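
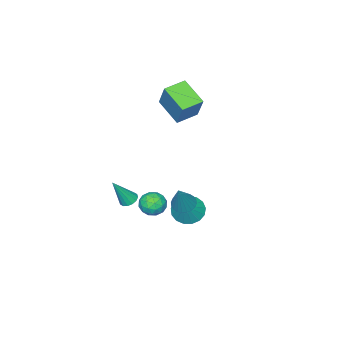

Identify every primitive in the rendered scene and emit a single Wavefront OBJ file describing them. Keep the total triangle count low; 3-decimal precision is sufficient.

v 2.387 -2.156 -1.734
v 2.859 -2.394 -2.039
v 3.313 -2.564 0.014
v 2.93 -2.088 -2.005
v 2.855 -1.8 -1.899
v 2.655 -1.608 -1.748
v 2.384 -1.562 -1.593
v 2.113 -1.675 -1.477
v 1.916 -1.917 -1.429
v 1.845 -2.223 -1.463
v 1.92 -2.511 -1.57
v 2.119 -2.703 -1.72
v 2.391 -2.749 -1.875
v 2.662 -2.636 -1.992
v 0.171 -1.4 -2.776
v 0.621 -0.828 -2.239
v 1.379 -2.212 -2.921
v 1.829 -1.64 -2.384
v 1.178 -2.166 -2.041
v 0.431 -1.664 -1.951
v 1.569 -1.376 -3.209
v 0.822 -0.874 -3.119
v 1.484 -0.813 -2.506
v 1.243 -1.301 -1.785
v 0.757 -1.739 -3.375
v 0.516 -2.227 -2.654
v 0.29 -1.043 -2.494
v 1.71 -1.997 -2.666
v 1.328 -2.307 -2.464
v 1.592 -1.97 -2.148
v 0.179 -1.534 -2.325
v 0.443 -1.198 -2.01
v 0.771 -1.984 -1.893
v 1.557 -1.842 -3.15
v 1.821 -1.506 -2.835
v 0.408 -1.07 -3.012
v 0.672 -0.733 -2.696
v 1.229 -1.056 -3.267
v 1.062 -0.698 -2.336
v 1.772 -1.175 -2.422
v 1.619 -1.02 -2.906
v 1.18 -0.725 -2.854
v 0.92 -0.985 -1.912
v 1.63 -1.462 -1.997
v 1.247 -1.771 -1.796
v 0.809 -1.476 -1.743
v 1.427 -0.976 -2.069
v 0.37 -1.578 -3.163
v 1.08 -2.055 -3.248
v 1.191 -1.564 -3.417
v 0.753 -1.269 -3.364
v 0.228 -1.865 -2.738
v 0.938 -2.342 -2.824
v 0.82 -2.315 -2.306
v 0.381 -2.02 -2.254
v 0.573 -2.064 -3.091
v 1.973 1.711 -0.472
v 2.611 1.781 -0.841
v 2.967 2.169 1.332
v 2.509 2.051 -0.853
v 2.325 2.269 -0.807
v 2.088 2.402 -0.711
v 1.833 2.43 -0.577
v 1.6 2.348 -0.428
v 1.423 2.169 -0.286
v 1.331 1.921 -0.172
v 1.336 1.64 -0.103
v 1.438 1.371 -0.091
v 1.622 1.153 -0.137
v 1.859 1.02 -0.234
v 2.114 0.992 -0.367
v 2.347 1.074 -0.516
v 2.523 1.252 -0.658
v 2.616 1.501 -0.773
v -1.578 -0.989 -4.28
v -0.804 -1.629 -4.621
v -0.562 -0.411 -3.06
v -0.732 -1.201 -4.884
v -0.854 -0.724 -5.008
v -1.141 -0.308 -4.966
v -1.529 -0.048 -4.767
v -1.927 -0.004 -4.456
v -2.246 -0.185 -4.105
v -2.412 -0.551 -3.795
v -2.386 -1.016 -3.595
v -2.175 -1.476 -3.553
v -1.828 -1.824 -3.677
v -1.423 -1.981 -3.94
v -1.053 -1.91 -4.28
v -2.995 -3.11 1.842
v -3.323 -4.829 2.832
v -4.411 -2.706 2.076
v -4.738 -4.425 3.065
v -2.442 -2.195 3.615
v -2.769 -3.914 4.604
v -3.857 -1.791 3.848
v -4.185 -3.51 4.838
f 2 1 4
f 2 4 3
f 4 1 5
f 4 5 3
f 5 1 6
f 5 6 3
f 6 1 7
f 6 7 3
f 7 1 8
f 7 8 3
f 8 1 9
f 8 9 3
f 9 1 10
f 9 10 3
f 10 1 11
f 10 11 3
f 11 1 12
f 11 12 3
f 12 1 13
f 12 13 3
f 13 1 14
f 13 14 3
f 14 1 2
f 14 2 3
f 15 52 31
f 52 26 55
f 31 55 20
f 52 55 31
f 15 31 27
f 31 20 32
f 27 32 16
f 31 32 27
f 15 27 36
f 27 16 37
f 36 37 22
f 27 37 36
f 15 36 48
f 36 22 51
f 48 51 25
f 36 51 48
f 15 48 52
f 48 25 56
f 52 56 26
f 48 56 52
f 16 32 43
f 32 20 46
f 43 46 24
f 32 46 43
f 20 55 33
f 55 26 54
f 33 54 19
f 55 54 33
f 26 56 53
f 56 25 49
f 53 49 17
f 56 49 53
f 25 51 50
f 51 22 38
f 50 38 21
f 51 38 50
f 22 37 42
f 37 16 39
f 42 39 23
f 37 39 42
f 18 44 30
f 44 24 45
f 30 45 19
f 44 45 30
f 18 30 28
f 30 19 29
f 28 29 17
f 30 29 28
f 18 28 35
f 28 17 34
f 35 34 21
f 28 34 35
f 18 35 40
f 35 21 41
f 40 41 23
f 35 41 40
f 18 40 44
f 40 23 47
f 44 47 24
f 40 47 44
f 19 45 33
f 45 24 46
f 33 46 20
f 45 46 33
f 17 29 53
f 29 19 54
f 53 54 26
f 29 54 53
f 21 34 50
f 34 17 49
f 50 49 25
f 34 49 50
f 23 41 42
f 41 21 38
f 42 38 22
f 41 38 42
f 24 47 43
f 47 23 39
f 43 39 16
f 47 39 43
f 58 57 60
f 58 60 59
f 60 57 61
f 60 61 59
f 61 57 62
f 61 62 59
f 62 57 63
f 62 63 59
f 63 57 64
f 63 64 59
f 64 57 65
f 64 65 59
f 65 57 66
f 65 66 59
f 66 57 67
f 66 67 59
f 67 57 68
f 67 68 59
f 68 57 69
f 68 69 59
f 69 57 70
f 69 70 59
f 70 57 71
f 70 71 59
f 71 57 72
f 71 72 59
f 72 57 73
f 72 73 59
f 73 57 74
f 73 74 59
f 74 57 58
f 74 58 59
f 76 75 78
f 76 78 77
f 78 75 79
f 78 79 77
f 79 75 80
f 79 80 77
f 80 75 81
f 80 81 77
f 81 75 82
f 81 82 77
f 82 75 83
f 82 83 77
f 83 75 84
f 83 84 77
f 84 75 85
f 84 85 77
f 85 75 86
f 85 86 77
f 86 75 87
f 86 87 77
f 87 75 88
f 87 88 77
f 88 75 89
f 88 89 77
f 89 75 76
f 89 76 77
f 91 93 90
f 94 91 90
f 90 93 92
f 92 94 90
f 91 97 93
f 95 91 94
f 95 97 91
f 93 97 92
f 96 94 92
f 92 97 96
f 96 95 94
f 97 95 96



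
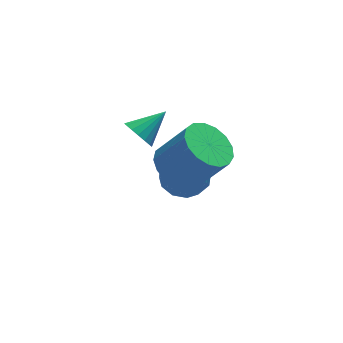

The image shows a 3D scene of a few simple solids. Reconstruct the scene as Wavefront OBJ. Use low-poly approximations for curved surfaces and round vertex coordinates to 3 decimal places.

v 2.418 -2.198 1.53
v 3.327 -2.02 0.994
v 4.33 -2.504 2.533
v 3.422 -2.682 3.07
v 3.22 -1.567 1.207
v 4.223 -2.051 2.746
v 2.929 -1.258 1.493
v 3.932 -1.742 3.033
v 2.521 -1.165 1.789
v 3.524 -1.649 3.328
v 2.089 -1.308 2.025
v 3.093 -1.792 3.564
v 1.733 -1.655 2.147
v 2.737 -2.139 3.687
v 1.534 -2.126 2.129
v 2.538 -2.611 3.668
v 1.538 -2.614 1.973
v 2.541 -3.098 3.513
v 1.743 -3.007 1.716
v 2.746 -3.491 3.255
v 2.103 -3.214 1.416
v 3.106 -3.698 2.956
v 2.535 -3.188 1.143
v 3.538 -3.673 2.682
v 2.941 -2.936 0.958
v 3.944 -3.42 2.497
v 3.226 -2.514 0.904
v 4.23 -2.999 2.444
v 3.772 0.926 -1.822
v 4.265 0.291 -1.112
v 2.355 -0.071 -1.728
v 2.848 -0.706 -1.018
v 2.57 0.292 -0.742
v 3.446 0.908 -0.8
v 3.174 -0.688 -2.04
v 4.05 -0.072 -2.098
v 3.896 -0.707 -1.247
v 3.523 -0.101 -0.445
v 3.097 0.321 -2.395
v 2.724 0.927 -1.593
v 4.143 0.696 -1.475
v 2.477 -0.476 -1.365
v 2.313 0.111 -1.203
v 2.604 -0.263 -0.786
v 3.661 1.059 -1.292
v 3.951 0.686 -0.875
v 2.955 0.686 -0.657
v 2.669 -0.466 -1.965
v 2.959 -0.839 -1.548
v 4.016 0.483 -2.054
v 4.307 0.109 -1.637
v 3.665 -0.466 -2.183
v 4.216 -0.264 -1.137
v 3.383 -0.85 -1.082
v 3.575 -0.839 -1.683
v 4.089 -0.477 -1.717
v 3.996 0.093 -0.666
v 3.163 -0.493 -0.611
v 3 0.093 -0.448
v 3.515 0.456 -0.482
v 3.779 -0.494 -0.745
v 3.457 0.713 -2.229
v 2.624 0.127 -2.174
v 3.105 -0.236 -2.358
v 3.62 0.127 -2.392
v 3.237 1.07 -1.758
v 2.404 0.484 -1.703
v 2.531 0.697 -1.123
v 3.045 1.059 -1.157
v 2.841 0.714 -2.095
v 1.238 -1.085 2.668
v 1.583 -1.013 2.063
v 2.382 -0.655 3.372
v 1.441 -0.713 2.111
v 1.253 -0.499 2.286
v 1.061 -0.418 2.549
v 0.91 -0.491 2.839
v 0.834 -0.699 3.09
v 0.85 -0.996 3.244
v 0.956 -1.314 3.266
v 1.126 -1.578 3.152
v 1.322 -1.73 2.926
v 1.499 -1.734 2.642
v 1.616 -1.589 2.363
v 1.646 -1.329 2.154
f 2 1 5
f 2 5 3
f 3 5 6
f 3 6 4
f 5 1 7
f 5 7 6
f 6 7 8
f 6 8 4
f 7 1 9
f 7 9 8
f 8 9 10
f 8 10 4
f 9 1 11
f 9 11 10
f 10 11 12
f 10 12 4
f 11 1 13
f 11 13 12
f 12 13 14
f 12 14 4
f 13 1 15
f 13 15 14
f 14 15 16
f 14 16 4
f 15 1 17
f 15 17 16
f 16 17 18
f 16 18 4
f 17 1 19
f 17 19 18
f 18 19 20
f 18 20 4
f 19 1 21
f 19 21 20
f 20 21 22
f 20 22 4
f 21 1 23
f 21 23 22
f 22 23 24
f 22 24 4
f 23 1 25
f 23 25 24
f 24 25 26
f 24 26 4
f 25 1 27
f 25 27 26
f 26 27 28
f 26 28 4
f 27 1 2
f 27 2 28
f 28 2 3
f 28 3 4
f 29 66 45
f 66 40 69
f 45 69 34
f 66 69 45
f 29 45 41
f 45 34 46
f 41 46 30
f 45 46 41
f 29 41 50
f 41 30 51
f 50 51 36
f 41 51 50
f 29 50 62
f 50 36 65
f 62 65 39
f 50 65 62
f 29 62 66
f 62 39 70
f 66 70 40
f 62 70 66
f 30 46 57
f 46 34 60
f 57 60 38
f 46 60 57
f 34 69 47
f 69 40 68
f 47 68 33
f 69 68 47
f 40 70 67
f 70 39 63
f 67 63 31
f 70 63 67
f 39 65 64
f 65 36 52
f 64 52 35
f 65 52 64
f 36 51 56
f 51 30 53
f 56 53 37
f 51 53 56
f 32 58 44
f 58 38 59
f 44 59 33
f 58 59 44
f 32 44 42
f 44 33 43
f 42 43 31
f 44 43 42
f 32 42 49
f 42 31 48
f 49 48 35
f 42 48 49
f 32 49 54
f 49 35 55
f 54 55 37
f 49 55 54
f 32 54 58
f 54 37 61
f 58 61 38
f 54 61 58
f 33 59 47
f 59 38 60
f 47 60 34
f 59 60 47
f 31 43 67
f 43 33 68
f 67 68 40
f 43 68 67
f 35 48 64
f 48 31 63
f 64 63 39
f 48 63 64
f 37 55 56
f 55 35 52
f 56 52 36
f 55 52 56
f 38 61 57
f 61 37 53
f 57 53 30
f 61 53 57
f 72 71 74
f 72 74 73
f 74 71 75
f 74 75 73
f 75 71 76
f 75 76 73
f 76 71 77
f 76 77 73
f 77 71 78
f 77 78 73
f 78 71 79
f 78 79 73
f 79 71 80
f 79 80 73
f 80 71 81
f 80 81 73
f 81 71 82
f 81 82 73
f 82 71 83
f 82 83 73
f 83 71 84
f 83 84 73
f 84 71 85
f 84 85 73
f 85 71 72
f 85 72 73



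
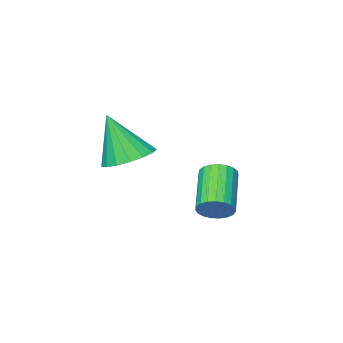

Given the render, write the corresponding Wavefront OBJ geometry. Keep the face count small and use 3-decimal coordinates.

v 1.536 2.188 2.917
v 2.479 1.831 2.56
v 2.024 1.492 4.903
v 2.577 2.313 2.705
v 2.436 2.766 2.898
v 2.089 3.086 3.095
v 1.615 3.201 3.252
v 1.123 3.083 3.332
v 0.725 2.76 3.317
v 0.514 2.307 3.21
v 0.536 1.825 3.036
v 0.787 1.427 2.835
v 1.21 1.203 2.653
v 1.708 1.205 2.531
v 2.166 1.431 2.497
v -1.782 2.914 -0.247
v -1.393 2.337 -0.529
v -2.51 0.99 0.685
v -2.898 1.566 0.967
v -1.221 2.417 -0.282
v -2.338 1.07 0.932
v -1.145 2.582 -0.029
v -2.262 1.235 1.185
v -1.179 2.805 0.187
v -2.296 1.458 1.401
v -1.318 3.047 0.327
v -2.435 1.699 1.541
v -1.536 3.265 0.368
v -2.653 1.918 1.583
v -1.798 3.423 0.303
v -2.914 2.076 1.517
v -2.056 3.493 0.143
v -3.173 2.145 1.357
v -2.267 3.462 -0.085
v -3.384 2.115 1.129
v -2.394 3.337 -0.341
v -3.511 1.99 0.874
v -2.415 3.138 -0.58
v -3.532 1.791 0.634
v -2.326 2.901 -0.762
v -3.443 1.554 0.452
v -2.144 2.666 -0.855
v -3.261 1.319 0.359
v -1.899 2.474 -0.843
v -3.016 1.126 0.371
v -1.633 2.357 -0.728
v -2.75 1.01 0.486
f 2 1 4
f 2 4 3
f 4 1 5
f 4 5 3
f 5 1 6
f 5 6 3
f 6 1 7
f 6 7 3
f 7 1 8
f 7 8 3
f 8 1 9
f 8 9 3
f 9 1 10
f 9 10 3
f 10 1 11
f 10 11 3
f 11 1 12
f 11 12 3
f 12 1 13
f 12 13 3
f 13 1 14
f 13 14 3
f 14 1 15
f 14 15 3
f 15 1 2
f 15 2 3
f 17 16 20
f 17 20 18
f 18 20 21
f 18 21 19
f 20 16 22
f 20 22 21
f 21 22 23
f 21 23 19
f 22 16 24
f 22 24 23
f 23 24 25
f 23 25 19
f 24 16 26
f 24 26 25
f 25 26 27
f 25 27 19
f 26 16 28
f 26 28 27
f 27 28 29
f 27 29 19
f 28 16 30
f 28 30 29
f 29 30 31
f 29 31 19
f 30 16 32
f 30 32 31
f 31 32 33
f 31 33 19
f 32 16 34
f 32 34 33
f 33 34 35
f 33 35 19
f 34 16 36
f 34 36 35
f 35 36 37
f 35 37 19
f 36 16 38
f 36 38 37
f 37 38 39
f 37 39 19
f 38 16 40
f 38 40 39
f 39 40 41
f 39 41 19
f 40 16 42
f 40 42 41
f 41 42 43
f 41 43 19
f 42 16 44
f 42 44 43
f 43 44 45
f 43 45 19
f 44 16 46
f 44 46 45
f 45 46 47
f 45 47 19
f 46 16 17
f 46 17 47
f 47 17 18
f 47 18 19



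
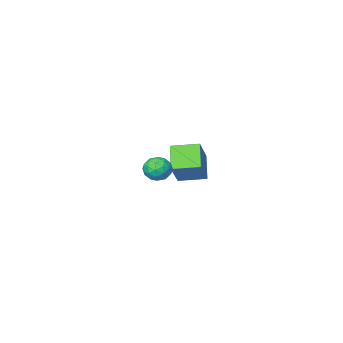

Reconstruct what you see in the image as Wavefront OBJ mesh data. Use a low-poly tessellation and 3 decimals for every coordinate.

v -2.82 -4.25 -3.211
v -3.42 -5.328 -2.114
v -4.061 -3.331 -2.985
v -4.66 -4.409 -1.889
v -1.8 -3.251 -1.671
v -2.399 -4.329 -0.575
v -3.04 -2.332 -1.446
v -3.64 -3.41 -0.349
v 2.307 2.936 1.33
v 2.894 2.612 1.683
v 1.586 2.008 1.677
v 2.173 1.684 2.03
v 1.876 2.326 2.301
v 2.321 2.899 2.086
v 2.159 1.721 1.274
v 2.604 2.294 1.059
v 2.802 1.861 1.648
v 2.627 2.235 2.282
v 1.853 2.385 1.078
v 1.678 2.759 1.712
v 2.664 2.855 1.476
v 1.816 1.765 1.884
v 1.642 2.142 2.043
v 1.986 1.951 2.251
v 2.327 3.024 1.713
v 2.672 2.833 1.92
v 2.074 2.665 2.284
v 1.808 1.787 1.44
v 2.153 1.596 1.647
v 2.494 2.669 1.109
v 2.838 2.478 1.317
v 2.406 1.955 1.076
v 2.955 2.223 1.662
v 2.531 1.678 1.867
v 2.522 1.7 1.422
v 2.784 2.037 1.296
v 2.852 2.443 2.036
v 2.428 1.898 2.24
v 2.253 2.275 2.399
v 2.515 2.612 2.273
v 2.798 2.002 2.015
v 2.052 2.722 1.12
v 1.628 2.177 1.324
v 1.965 2.008 1.087
v 2.227 2.345 0.961
v 1.949 2.942 1.493
v 1.525 2.397 1.698
v 1.696 2.583 2.064
v 1.958 2.92 1.938
v 1.682 2.618 1.345
f 2 4 1
f 5 2 1
f 1 4 3
f 3 5 1
f 2 8 4
f 6 2 5
f 6 8 2
f 4 8 3
f 7 5 3
f 3 8 7
f 7 6 5
f 8 6 7
f 9 46 25
f 46 20 49
f 25 49 14
f 46 49 25
f 9 25 21
f 25 14 26
f 21 26 10
f 25 26 21
f 9 21 30
f 21 10 31
f 30 31 16
f 21 31 30
f 9 30 42
f 30 16 45
f 42 45 19
f 30 45 42
f 9 42 46
f 42 19 50
f 46 50 20
f 42 50 46
f 10 26 37
f 26 14 40
f 37 40 18
f 26 40 37
f 14 49 27
f 49 20 48
f 27 48 13
f 49 48 27
f 20 50 47
f 50 19 43
f 47 43 11
f 50 43 47
f 19 45 44
f 45 16 32
f 44 32 15
f 45 32 44
f 16 31 36
f 31 10 33
f 36 33 17
f 31 33 36
f 12 38 24
f 38 18 39
f 24 39 13
f 38 39 24
f 12 24 22
f 24 13 23
f 22 23 11
f 24 23 22
f 12 22 29
f 22 11 28
f 29 28 15
f 22 28 29
f 12 29 34
f 29 15 35
f 34 35 17
f 29 35 34
f 12 34 38
f 34 17 41
f 38 41 18
f 34 41 38
f 13 39 27
f 39 18 40
f 27 40 14
f 39 40 27
f 11 23 47
f 23 13 48
f 47 48 20
f 23 48 47
f 15 28 44
f 28 11 43
f 44 43 19
f 28 43 44
f 17 35 36
f 35 15 32
f 36 32 16
f 35 32 36
f 18 41 37
f 41 17 33
f 37 33 10
f 41 33 37



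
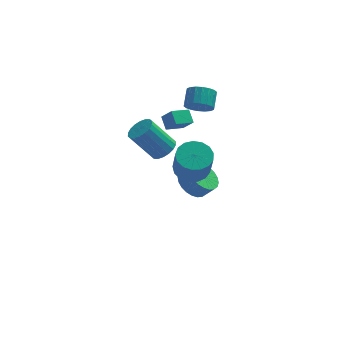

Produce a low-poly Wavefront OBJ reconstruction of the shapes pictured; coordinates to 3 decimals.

v 3.018 1.969 2.882
v 3.828 1.973 2.624
v 4.032 2.895 3.281
v 3.222 2.891 3.538
v 3.657 2.194 2.368
v 3.861 3.115 3.025
v 3.36 2.369 2.214
v 3.564 3.291 2.871
v 2.994 2.466 2.192
v 3.199 3.387 2.849
v 2.634 2.464 2.307
v 2.838 3.386 2.964
v 2.35 2.364 2.535
v 2.554 3.286 3.192
v 2.197 2.186 2.832
v 2.402 3.108 3.489
v 2.208 1.965 3.139
v 2.412 2.887 3.796
v 2.379 1.745 3.395
v 2.583 2.666 4.052
v 2.676 1.569 3.549
v 2.88 2.491 4.206
v 3.041 1.473 3.571
v 3.246 2.394 4.228
v 3.402 1.474 3.456
v 3.606 2.396 4.113
v 3.686 1.574 3.228
v 3.89 2.496 3.885
v 3.838 1.752 2.931
v 4.043 2.674 3.588
v 1.793 2.392 1.198
v 1.573 3.099 1.762
v 1.249 2.865 0.394
v 1.03 3.572 0.957
v 2.79 2.968 0.863
v 2.571 3.675 1.426
v 2.247 3.441 0.058
v 2.027 4.148 0.622
v 2.311 -3.204 1.909
v 3.119 -2.661 2.14
v 3.217 -3.514 3.802
v 2.409 -4.056 3.571
v 2.754 -2.396 2.298
v 2.851 -3.248 3.959
v 2.287 -2.315 2.367
v 2.385 -3.168 4.028
v 1.826 -2.438 2.331
v 1.923 -3.29 3.992
v 1.476 -2.736 2.198
v 1.573 -3.589 3.86
v 1.317 -3.141 2
v 1.415 -3.994 3.661
v 1.386 -3.561 1.78
v 1.484 -4.414 3.441
v 1.667 -3.899 1.59
v 1.765 -4.752 3.252
v 2.096 -4.077 1.473
v 2.193 -4.93 3.135
v 2.574 -4.056 1.456
v 2.671 -4.909 3.118
v 2.991 -3.839 1.543
v 3.089 -4.692 3.205
v 3.253 -3.476 1.714
v 3.351 -4.329 3.375
v 3.299 -3.052 1.929
v 3.397 -3.904 3.591
v 1.064 1.581 -0.28
v 1.622 2.085 0.115
v 0.335 2.164 1.835
v -0.224 1.659 1.44
v 1.398 2.332 -0.064
v 0.111 2.411 1.656
v 1.107 2.43 -0.286
v -0.18 2.508 1.434
v 0.808 2.359 -0.507
v -0.479 2.438 1.213
v 0.56 2.134 -0.683
v -0.728 2.213 1.038
v 0.411 1.8 -0.779
v -0.876 1.879 0.942
v 0.392 1.422 -0.776
v -0.896 1.501 0.944
v 0.505 1.076 -0.675
v -0.782 1.155 1.045
v 0.729 0.829 -0.496
v -0.558 0.908 1.224
v 1.02 0.732 -0.274
v -0.267 0.81 1.446
v 1.319 0.802 -0.053
v 0.032 0.881 1.667
v 1.568 1.027 0.122
v 0.28 1.106 1.843
v 1.716 1.361 0.218
v 0.429 1.44 1.939
v 1.736 1.739 0.216
v 0.448 1.818 1.936
v 2.703 2.457 -4.039
v 3.433 2.109 -4.723
v 4.088 1.914 -3.926
v 3.357 2.263 -3.241
v 3.528 2.511 -4.702
v 4.182 2.316 -3.905
v 3.496 2.905 -4.581
v 4.151 2.71 -3.783
v 3.344 3.231 -4.376
v 3.999 3.036 -3.579
v 3.094 3.439 -4.12
v 3.749 3.244 -3.323
v 2.785 3.498 -3.852
v 3.44 3.303 -3.055
v 2.463 3.398 -3.613
v 3.118 3.203 -2.815
v 2.178 3.155 -3.438
v 2.832 2.96 -2.64
v 1.972 2.806 -3.354
v 2.627 2.611 -2.557
v 1.878 2.404 -3.375
v 2.532 2.209 -2.578
v 1.909 2.01 -3.497
v 2.564 1.815 -2.699
v 2.061 1.684 -3.701
v 2.716 1.489 -2.904
v 2.311 1.476 -3.957
v 2.966 1.281 -3.16
v 2.62 1.417 -4.225
v 3.275 1.222 -3.428
v 2.942 1.517 -4.465
v 3.597 1.322 -3.667
v 3.228 1.76 -4.64
v 3.882 1.565 -3.842
f 2 1 5
f 2 5 3
f 3 5 6
f 3 6 4
f 5 1 7
f 5 7 6
f 6 7 8
f 6 8 4
f 7 1 9
f 7 9 8
f 8 9 10
f 8 10 4
f 9 1 11
f 9 11 10
f 10 11 12
f 10 12 4
f 11 1 13
f 11 13 12
f 12 13 14
f 12 14 4
f 13 1 15
f 13 15 14
f 14 15 16
f 14 16 4
f 15 1 17
f 15 17 16
f 16 17 18
f 16 18 4
f 17 1 19
f 17 19 18
f 18 19 20
f 18 20 4
f 19 1 21
f 19 21 20
f 20 21 22
f 20 22 4
f 21 1 23
f 21 23 22
f 22 23 24
f 22 24 4
f 23 1 25
f 23 25 24
f 24 25 26
f 24 26 4
f 25 1 27
f 25 27 26
f 26 27 28
f 26 28 4
f 27 1 29
f 27 29 28
f 28 29 30
f 28 30 4
f 29 1 2
f 29 2 30
f 30 2 3
f 30 3 4
f 32 34 31
f 35 32 31
f 31 34 33
f 33 35 31
f 32 38 34
f 36 32 35
f 36 38 32
f 34 38 33
f 37 35 33
f 33 38 37
f 37 36 35
f 38 36 37
f 40 39 43
f 40 43 41
f 41 43 44
f 41 44 42
f 43 39 45
f 43 45 44
f 44 45 46
f 44 46 42
f 45 39 47
f 45 47 46
f 46 47 48
f 46 48 42
f 47 39 49
f 47 49 48
f 48 49 50
f 48 50 42
f 49 39 51
f 49 51 50
f 50 51 52
f 50 52 42
f 51 39 53
f 51 53 52
f 52 53 54
f 52 54 42
f 53 39 55
f 53 55 54
f 54 55 56
f 54 56 42
f 55 39 57
f 55 57 56
f 56 57 58
f 56 58 42
f 57 39 59
f 57 59 58
f 58 59 60
f 58 60 42
f 59 39 61
f 59 61 60
f 60 61 62
f 60 62 42
f 61 39 63
f 61 63 62
f 62 63 64
f 62 64 42
f 63 39 65
f 63 65 64
f 64 65 66
f 64 66 42
f 65 39 40
f 65 40 66
f 66 40 41
f 66 41 42
f 68 67 71
f 68 71 69
f 69 71 72
f 69 72 70
f 71 67 73
f 71 73 72
f 72 73 74
f 72 74 70
f 73 67 75
f 73 75 74
f 74 75 76
f 74 76 70
f 75 67 77
f 75 77 76
f 76 77 78
f 76 78 70
f 77 67 79
f 77 79 78
f 78 79 80
f 78 80 70
f 79 67 81
f 79 81 80
f 80 81 82
f 80 82 70
f 81 67 83
f 81 83 82
f 82 83 84
f 82 84 70
f 83 67 85
f 83 85 84
f 84 85 86
f 84 86 70
f 85 67 87
f 85 87 86
f 86 87 88
f 86 88 70
f 87 67 89
f 87 89 88
f 88 89 90
f 88 90 70
f 89 67 91
f 89 91 90
f 90 91 92
f 90 92 70
f 91 67 93
f 91 93 92
f 92 93 94
f 92 94 70
f 93 67 95
f 93 95 94
f 94 95 96
f 94 96 70
f 95 67 68
f 95 68 96
f 96 68 69
f 96 69 70
f 98 97 101
f 98 101 99
f 99 101 102
f 99 102 100
f 101 97 103
f 101 103 102
f 102 103 104
f 102 104 100
f 103 97 105
f 103 105 104
f 104 105 106
f 104 106 100
f 105 97 107
f 105 107 106
f 106 107 108
f 106 108 100
f 107 97 109
f 107 109 108
f 108 109 110
f 108 110 100
f 109 97 111
f 109 111 110
f 110 111 112
f 110 112 100
f 111 97 113
f 111 113 112
f 112 113 114
f 112 114 100
f 113 97 115
f 113 115 114
f 114 115 116
f 114 116 100
f 115 97 117
f 115 117 116
f 116 117 118
f 116 118 100
f 117 97 119
f 117 119 118
f 118 119 120
f 118 120 100
f 119 97 121
f 119 121 120
f 120 121 122
f 120 122 100
f 121 97 123
f 121 123 122
f 122 123 124
f 122 124 100
f 123 97 125
f 123 125 124
f 124 125 126
f 124 126 100
f 125 97 127
f 125 127 126
f 126 127 128
f 126 128 100
f 127 97 129
f 127 129 128
f 128 129 130
f 128 130 100
f 129 97 98
f 129 98 130
f 130 98 99
f 130 99 100



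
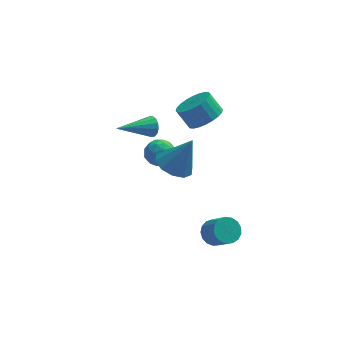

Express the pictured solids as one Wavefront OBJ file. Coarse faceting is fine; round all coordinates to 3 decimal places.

v 3.734 2.893 2.139
v 4.651 3.035 2.653
v 4.022 3.468 3.655
v 3.106 3.327 3.141
v 4.606 3.401 2.466
v 3.977 3.834 3.468
v 4.428 3.69 2.229
v 3.799 4.123 3.232
v 4.144 3.858 1.979
v 3.516 4.291 2.981
v 3.799 3.879 1.753
v 3.17 4.312 2.755
v 3.443 3.75 1.586
v 2.814 4.183 2.588
v 3.132 3.49 1.503
v 2.503 3.923 2.505
v 2.912 3.14 1.517
v 2.284 3.573 2.519
v 2.818 2.752 1.625
v 2.189 3.185 2.627
v 2.863 2.386 1.812
v 2.234 2.819 2.814
v 3.041 2.097 2.048
v 2.412 2.53 3.051
v 3.324 1.929 2.299
v 2.696 2.362 3.301
v 3.67 1.908 2.525
v 3.041 2.341 3.527
v 4.026 2.037 2.692
v 3.397 2.47 3.694
v 4.337 2.297 2.775
v 3.708 2.73 3.777
v 4.556 2.647 2.761
v 3.928 3.08 3.763
v 0.819 1.571 2.877
v 1.116 1.296 3.386
v -1.059 0.809 3.563
v 1.03 1.604 3.491
v 0.887 1.902 3.432
v 0.726 2.113 3.225
v 0.59 2.178 2.924
v 0.515 2.08 2.611
v 0.522 1.846 2.369
v 0.608 1.539 2.263
v 0.751 1.24 2.322
v 0.912 1.03 2.53
v 1.048 0.965 2.831
v 1.123 1.062 3.144
v 0.392 0.846 1.524
v 1.145 1.249 1.299
v 1.135 -0.269 2.021
v 1.888 0.134 1.796
v 1.398 0.452 2.458
v 0.939 1.141 2.151
v 1.341 -0.161 1.169
v 0.882 0.528 0.862
v 1.732 0.626 1.08
v 1.767 1.005 1.877
v 0.513 -0.025 1.443
v 0.548 0.354 2.24
v 0.703 1.145 1.368
v 1.577 -0.165 1.952
v 1.289 0.022 2.341
v 1.732 0.258 2.209
v 0.582 1.082 1.869
v 1.025 1.319 1.737
v 1.174 0.85 2.418
v 1.255 -0.339 1.583
v 1.698 -0.102 1.451
v 0.548 0.722 1.111
v 0.991 0.958 0.979
v 1.106 0.13 0.902
v 1.491 1.016 1.107
v 1.928 0.36 1.399
v 1.606 0.187 1.03
v 1.336 0.592 0.85
v 1.512 1.238 1.575
v 1.949 0.583 1.868
v 1.66 0.77 2.257
v 1.391 1.175 2.076
v 1.857 0.872 1.446
v 0.331 0.397 1.452
v 0.768 -0.258 1.745
v 0.889 -0.195 1.244
v 0.62 0.21 1.063
v 0.352 0.62 1.921
v 0.789 -0.036 2.213
v 0.944 0.388 2.47
v 0.674 0.793 2.29
v 0.423 0.108 1.874
v 3.635 -2.821 -2.042
v 4.328 -2.811 -2.42
v 4.899 -3.648 -1.396
v 4.205 -3.659 -1.018
v 4.348 -2.513 -2.187
v 4.918 -3.351 -1.164
v 4.204 -2.287 -1.921
v 4.774 -3.124 -0.898
v 3.929 -2.182 -1.683
v 4.5 -3.02 -0.659
v 3.588 -2.224 -1.526
v 4.158 -3.062 -0.503
v 3.257 -2.403 -1.488
v 3.827 -3.241 -0.465
v 3.012 -2.678 -1.577
v 3.583 -3.515 -0.554
v 2.911 -2.985 -1.772
v 3.481 -3.823 -0.749
v 2.975 -3.255 -2.029
v 3.545 -4.093 -1.006
v 3.19 -3.426 -2.289
v 3.76 -4.263 -1.265
v 3.508 -3.458 -2.492
v 4.078 -4.295 -1.469
v 3.854 -3.344 -2.592
v 4.424 -4.182 -1.569
v 4.15 -3.111 -2.566
v 4.721 -3.948 -1.543
v 1.688 -1.456 2.48
v 2.53 -1.977 2.074
v 2.632 -1.364 4.32
v 2.631 -1.328 1.99
v 2.372 -0.729 2.093
v 1.851 -0.407 2.344
v 1.269 -0.486 2.647
v 0.846 -0.935 2.886
v 0.745 -1.583 2.97
v 1.005 -2.183 2.866
v 1.525 -2.504 2.616
v 2.108 -2.426 2.313
f 2 1 5
f 2 5 3
f 3 5 6
f 3 6 4
f 5 1 7
f 5 7 6
f 6 7 8
f 6 8 4
f 7 1 9
f 7 9 8
f 8 9 10
f 8 10 4
f 9 1 11
f 9 11 10
f 10 11 12
f 10 12 4
f 11 1 13
f 11 13 12
f 12 13 14
f 12 14 4
f 13 1 15
f 13 15 14
f 14 15 16
f 14 16 4
f 15 1 17
f 15 17 16
f 16 17 18
f 16 18 4
f 17 1 19
f 17 19 18
f 18 19 20
f 18 20 4
f 19 1 21
f 19 21 20
f 20 21 22
f 20 22 4
f 21 1 23
f 21 23 22
f 22 23 24
f 22 24 4
f 23 1 25
f 23 25 24
f 24 25 26
f 24 26 4
f 25 1 27
f 25 27 26
f 26 27 28
f 26 28 4
f 27 1 29
f 27 29 28
f 28 29 30
f 28 30 4
f 29 1 31
f 29 31 30
f 30 31 32
f 30 32 4
f 31 1 33
f 31 33 32
f 32 33 34
f 32 34 4
f 33 1 2
f 33 2 34
f 34 2 3
f 34 3 4
f 36 35 38
f 36 38 37
f 38 35 39
f 38 39 37
f 39 35 40
f 39 40 37
f 40 35 41
f 40 41 37
f 41 35 42
f 41 42 37
f 42 35 43
f 42 43 37
f 43 35 44
f 43 44 37
f 44 35 45
f 44 45 37
f 45 35 46
f 45 46 37
f 46 35 47
f 46 47 37
f 47 35 48
f 47 48 37
f 48 35 36
f 48 36 37
f 49 86 65
f 86 60 89
f 65 89 54
f 86 89 65
f 49 65 61
f 65 54 66
f 61 66 50
f 65 66 61
f 49 61 70
f 61 50 71
f 70 71 56
f 61 71 70
f 49 70 82
f 70 56 85
f 82 85 59
f 70 85 82
f 49 82 86
f 82 59 90
f 86 90 60
f 82 90 86
f 50 66 77
f 66 54 80
f 77 80 58
f 66 80 77
f 54 89 67
f 89 60 88
f 67 88 53
f 89 88 67
f 60 90 87
f 90 59 83
f 87 83 51
f 90 83 87
f 59 85 84
f 85 56 72
f 84 72 55
f 85 72 84
f 56 71 76
f 71 50 73
f 76 73 57
f 71 73 76
f 52 78 64
f 78 58 79
f 64 79 53
f 78 79 64
f 52 64 62
f 64 53 63
f 62 63 51
f 64 63 62
f 52 62 69
f 62 51 68
f 69 68 55
f 62 68 69
f 52 69 74
f 69 55 75
f 74 75 57
f 69 75 74
f 52 74 78
f 74 57 81
f 78 81 58
f 74 81 78
f 53 79 67
f 79 58 80
f 67 80 54
f 79 80 67
f 51 63 87
f 63 53 88
f 87 88 60
f 63 88 87
f 55 68 84
f 68 51 83
f 84 83 59
f 68 83 84
f 57 75 76
f 75 55 72
f 76 72 56
f 75 72 76
f 58 81 77
f 81 57 73
f 77 73 50
f 81 73 77
f 92 91 95
f 92 95 93
f 93 95 96
f 93 96 94
f 95 91 97
f 95 97 96
f 96 97 98
f 96 98 94
f 97 91 99
f 97 99 98
f 98 99 100
f 98 100 94
f 99 91 101
f 99 101 100
f 100 101 102
f 100 102 94
f 101 91 103
f 101 103 102
f 102 103 104
f 102 104 94
f 103 91 105
f 103 105 104
f 104 105 106
f 104 106 94
f 105 91 107
f 105 107 106
f 106 107 108
f 106 108 94
f 107 91 109
f 107 109 108
f 108 109 110
f 108 110 94
f 109 91 111
f 109 111 110
f 110 111 112
f 110 112 94
f 111 91 113
f 111 113 112
f 112 113 114
f 112 114 94
f 113 91 115
f 113 115 114
f 114 115 116
f 114 116 94
f 115 91 117
f 115 117 116
f 116 117 118
f 116 118 94
f 117 91 92
f 117 92 118
f 118 92 93
f 118 93 94
f 120 119 122
f 120 122 121
f 122 119 123
f 122 123 121
f 123 119 124
f 123 124 121
f 124 119 125
f 124 125 121
f 125 119 126
f 125 126 121
f 126 119 127
f 126 127 121
f 127 119 128
f 127 128 121
f 128 119 129
f 128 129 121
f 129 119 130
f 129 130 121
f 130 119 120
f 130 120 121



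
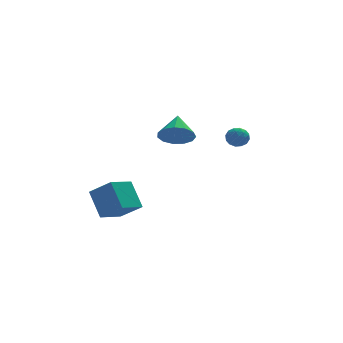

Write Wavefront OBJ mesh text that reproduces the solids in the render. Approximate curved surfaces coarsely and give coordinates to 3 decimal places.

v 2.807 0.107 1.203
v 3.468 0.364 1.108
v 3.032 -0.744 0.452
v 3.693 -0.487 0.357
v 3.511 -0.785 0.981
v 3.372 -0.259 1.445
v 3.128 -0.121 0.115
v 2.989 0.405 0.579
v 3.666 0.224 0.436
v 3.902 -0.187 0.972
v 2.598 -0.193 0.588
v 2.834 -0.604 1.124
v 3.118 0.31 1.221
v 3.382 -0.69 0.339
v 3.275 -0.865 0.705
v 3.663 -0.714 0.65
v 3.061 -0.056 1.42
v 3.45 0.095 1.364
v 3.475 -0.58 1.289
v 3.05 -0.475 0.196
v 3.439 -0.324 0.14
v 2.837 0.334 0.91
v 3.225 0.485 0.855
v 3.025 0.2 0.271
v 3.622 0.379 0.771
v 3.755 -0.121 0.329
v 3.423 0.094 0.187
v 3.341 0.403 0.46
v 3.761 0.138 1.086
v 3.894 -0.362 0.644
v 3.787 -0.538 1.011
v 3.705 -0.229 1.284
v 3.878 0.055 0.691
v 2.606 -0.018 0.916
v 2.739 -0.518 0.474
v 2.795 -0.151 0.276
v 2.713 0.158 0.549
v 2.745 -0.259 1.231
v 2.878 -0.759 0.789
v 3.159 -0.783 1.1
v 3.077 -0.474 1.373
v 2.622 -0.435 0.869
v -0.984 -3.621 2.525
v -0.092 -3.5 2.025
v -0.616 -2.339 3.495
v -0.482 -3.175 1.744
v -1.031 -2.991 1.711
v -1.566 -3.008 1.936
v -1.916 -3.219 2.348
v -1.97 -3.558 2.816
v -1.712 -3.917 3.191
v -1.222 -4.182 3.355
v -0.657 -4.269 3.256
v -0.196 -4.15 2.924
v 0.015 -3.863 2.465
v -3.698 -2.557 -2.946
v -4.068 -1.348 -1.501
v -4.739 -1.679 -3.947
v -5.108 -0.47 -2.502
v -2.392 -1.57 -3.438
v -2.761 -0.361 -1.993
v -3.432 -0.692 -4.439
v -3.802 0.517 -2.994
f 1 38 17
f 38 12 41
f 17 41 6
f 38 41 17
f 1 17 13
f 17 6 18
f 13 18 2
f 17 18 13
f 1 13 22
f 13 2 23
f 22 23 8
f 13 23 22
f 1 22 34
f 22 8 37
f 34 37 11
f 22 37 34
f 1 34 38
f 34 11 42
f 38 42 12
f 34 42 38
f 2 18 29
f 18 6 32
f 29 32 10
f 18 32 29
f 6 41 19
f 41 12 40
f 19 40 5
f 41 40 19
f 12 42 39
f 42 11 35
f 39 35 3
f 42 35 39
f 11 37 36
f 37 8 24
f 36 24 7
f 37 24 36
f 8 23 28
f 23 2 25
f 28 25 9
f 23 25 28
f 4 30 16
f 30 10 31
f 16 31 5
f 30 31 16
f 4 16 14
f 16 5 15
f 14 15 3
f 16 15 14
f 4 14 21
f 14 3 20
f 21 20 7
f 14 20 21
f 4 21 26
f 21 7 27
f 26 27 9
f 21 27 26
f 4 26 30
f 26 9 33
f 30 33 10
f 26 33 30
f 5 31 19
f 31 10 32
f 19 32 6
f 31 32 19
f 3 15 39
f 15 5 40
f 39 40 12
f 15 40 39
f 7 20 36
f 20 3 35
f 36 35 11
f 20 35 36
f 9 27 28
f 27 7 24
f 28 24 8
f 27 24 28
f 10 33 29
f 33 9 25
f 29 25 2
f 33 25 29
f 44 43 46
f 44 46 45
f 46 43 47
f 46 47 45
f 47 43 48
f 47 48 45
f 48 43 49
f 48 49 45
f 49 43 50
f 49 50 45
f 50 43 51
f 50 51 45
f 51 43 52
f 51 52 45
f 52 43 53
f 52 53 45
f 53 43 54
f 53 54 45
f 54 43 55
f 54 55 45
f 55 43 44
f 55 44 45
f 57 59 56
f 60 57 56
f 56 59 58
f 58 60 56
f 57 63 59
f 61 57 60
f 61 63 57
f 59 63 58
f 62 60 58
f 58 63 62
f 62 61 60
f 63 61 62



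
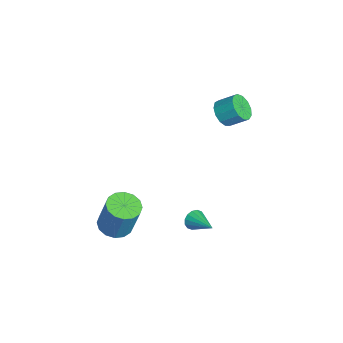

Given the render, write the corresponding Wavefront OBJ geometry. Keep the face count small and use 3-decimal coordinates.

v -2.249 3.315 1.454
v -1.599 3.301 1.168
v -1.322 4.071 1.76
v -1.971 4.085 2.046
v -1.816 3.551 0.943
v -1.538 4.321 1.535
v -2.17 3.727 0.881
v -1.892 4.497 1.473
v -2.549 3.772 1.001
v -2.271 4.542 1.593
v -2.833 3.671 1.264
v -2.555 4.441 1.856
v -2.931 3.458 1.588
v -2.654 4.228 2.18
v -2.813 3.199 1.869
v -2.535 3.969 2.461
v -2.516 2.977 2.019
v -2.238 3.747 2.611
v -2.134 2.862 1.989
v -1.856 3.632 2.581
v -1.788 2.891 1.789
v -1.51 3.661 2.381
v -1.589 3.055 1.483
v -1.311 3.825 2.075
v 1.239 -1.881 -2.374
v 1.675 -1.268 -2.614
v 2.117 -0.905 -0.886
v 1.681 -1.519 -0.646
v 1.301 -1.114 -2.551
v 1.744 -0.751 -0.823
v 0.911 -1.165 -2.44
v 1.353 -0.803 -0.712
v 0.609 -1.409 -2.312
v 1.051 -1.047 -0.584
v 0.475 -1.779 -2.2
v 0.917 -1.417 -0.472
v 0.546 -2.176 -2.135
v 0.989 -1.814 -0.407
v 0.803 -2.495 -2.134
v 1.245 -2.132 -0.406
v 1.176 -2.649 -2.197
v 1.619 -2.286 -0.469
v 1.567 -2.597 -2.308
v 2.009 -2.235 -0.58
v 1.869 -2.353 -2.436
v 2.311 -1.991 -0.708
v 2.003 -1.983 -2.548
v 2.445 -1.621 -0.82
v 1.931 -1.586 -2.613
v 2.374 -1.224 -0.885
v 1.449 1.512 -2.324
v 1.703 1.364 -2.752
v 2.551 2.108 -1.876
v 1.598 1.604 -2.813
v 1.453 1.82 -2.743
v 1.307 1.953 -2.56
v 1.199 1.968 -2.314
v 1.158 1.86 -2.07
v 1.195 1.66 -1.895
v 1.3 1.42 -1.834
v 1.446 1.204 -1.904
v 1.592 1.071 -2.087
v 1.7 1.056 -2.333
v 1.74 1.164 -2.577
f 2 1 5
f 2 5 3
f 3 5 6
f 3 6 4
f 5 1 7
f 5 7 6
f 6 7 8
f 6 8 4
f 7 1 9
f 7 9 8
f 8 9 10
f 8 10 4
f 9 1 11
f 9 11 10
f 10 11 12
f 10 12 4
f 11 1 13
f 11 13 12
f 12 13 14
f 12 14 4
f 13 1 15
f 13 15 14
f 14 15 16
f 14 16 4
f 15 1 17
f 15 17 16
f 16 17 18
f 16 18 4
f 17 1 19
f 17 19 18
f 18 19 20
f 18 20 4
f 19 1 21
f 19 21 20
f 20 21 22
f 20 22 4
f 21 1 23
f 21 23 22
f 22 23 24
f 22 24 4
f 23 1 2
f 23 2 24
f 24 2 3
f 24 3 4
f 26 25 29
f 26 29 27
f 27 29 30
f 27 30 28
f 29 25 31
f 29 31 30
f 30 31 32
f 30 32 28
f 31 25 33
f 31 33 32
f 32 33 34
f 32 34 28
f 33 25 35
f 33 35 34
f 34 35 36
f 34 36 28
f 35 25 37
f 35 37 36
f 36 37 38
f 36 38 28
f 37 25 39
f 37 39 38
f 38 39 40
f 38 40 28
f 39 25 41
f 39 41 40
f 40 41 42
f 40 42 28
f 41 25 43
f 41 43 42
f 42 43 44
f 42 44 28
f 43 25 45
f 43 45 44
f 44 45 46
f 44 46 28
f 45 25 47
f 45 47 46
f 46 47 48
f 46 48 28
f 47 25 49
f 47 49 48
f 48 49 50
f 48 50 28
f 49 25 26
f 49 26 50
f 50 26 27
f 50 27 28
f 52 51 54
f 52 54 53
f 54 51 55
f 54 55 53
f 55 51 56
f 55 56 53
f 56 51 57
f 56 57 53
f 57 51 58
f 57 58 53
f 58 51 59
f 58 59 53
f 59 51 60
f 59 60 53
f 60 51 61
f 60 61 53
f 61 51 62
f 61 62 53
f 62 51 63
f 62 63 53
f 63 51 64
f 63 64 53
f 64 51 52
f 64 52 53



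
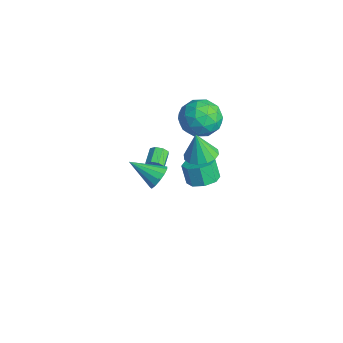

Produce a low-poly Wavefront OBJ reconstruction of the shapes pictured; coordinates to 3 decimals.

v -0.334 3.192 2.534
v 0.723 3.609 2.843
v -0.043 1.651 3.617
v 1.014 2.068 3.926
v 0.036 2.602 4.307
v -0.144 3.554 3.638
v 0.824 1.706 2.822
v 0.644 2.658 2.153
v 1.439 2.691 3.021
v 0.951 3.244 3.939
v -0.271 2.016 2.521
v -0.759 2.569 3.439
v 0.169 3.535 2.593
v 0.511 1.725 3.867
v -0.064 2.038 4.091
v 0.557 2.283 4.273
v -0.341 3.503 3.061
v 0.28 3.748 3.243
v -0.124 3.156 4.103
v 0.4 1.512 3.217
v 1.021 1.757 3.399
v 0.123 2.977 2.187
v 0.744 3.222 2.369
v 0.804 2.104 2.357
v 1.211 3.241 2.88
v 1.382 2.336 3.517
v 1.27 2.123 2.868
v 1.165 2.682 2.474
v 0.924 3.566 3.42
v 1.095 2.661 4.056
v 0.52 2.974 4.28
v 0.415 3.534 3.887
v 1.345 3.027 3.524
v -0.415 2.599 2.404
v -0.244 1.694 3.04
v 0.265 1.726 2.573
v 0.16 2.286 2.18
v -0.702 2.924 2.943
v -0.531 2.019 3.58
v -0.485 2.578 3.986
v -0.59 3.137 3.592
v -0.665 2.233 2.936
v 3.691 -0.951 2.708
v 4.269 -1.378 2.749
v 2.789 -2.089 3.552
v 4.278 -1.142 3.079
v 4.101 -0.844 3.291
v 3.794 -0.581 3.318
v 3.454 -0.435 3.151
v 3.189 -0.452 2.844
v 3.084 -0.628 2.494
v 3.172 -0.906 2.212
v 3.424 -1.199 2.087
v 3.761 -1.412 2.16
v 4.076 -1.479 2.407
v -1.762 1.057 -1.811
v -1.485 1.154 -1.381
v -2.24 1.719 -1.02
v -2.518 1.623 -1.449
v -1.421 1.422 -1.668
v -2.176 1.988 -1.307
v -1.557 1.477 -2.038
v -2.312 2.043 -1.677
v -1.813 1.286 -2.275
v -2.568 1.852 -1.914
v -2.04 0.961 -2.24
v -2.795 1.526 -1.879
v -2.104 0.692 -1.953
v -2.859 1.258 -1.592
v -1.968 0.637 -1.583
v -2.723 1.203 -1.222
v -1.712 0.828 -1.346
v -2.467 1.394 -0.985
v -1.42 3.61 -3.611
v -0.696 4.011 -3.286
v -1.135 3.912 -2.184
v -1.86 3.51 -2.509
v -1.19 4.453 -3.443
v -1.629 4.353 -2.341
v -1.819 4.4 -3.698
v -2.258 4.301 -2.597
v -2.215 3.885 -3.903
v -2.654 3.786 -2.801
v -2.145 3.208 -3.936
v -2.584 3.109 -2.834
v -1.651 2.767 -3.779
v -2.09 2.667 -2.677
v -1.022 2.819 -3.523
v -1.461 2.72 -2.422
v -0.626 3.334 -3.319
v -1.065 3.235 -2.217
v 2.231 1.85 2.209
v 2.951 1.361 2.224
v 2.049 1.63 3.691
v 3.093 1.781 2.304
v 3.005 2.219 2.359
v 2.709 2.559 2.373
v 2.285 2.708 2.343
v 1.847 2.628 2.277
v 1.512 2.339 2.193
v 1.369 1.92 2.113
v 1.458 1.482 2.059
v 1.753 1.142 2.044
v 2.177 0.993 2.074
v 2.615 1.073 2.14
f 1 38 17
f 38 12 41
f 17 41 6
f 38 41 17
f 1 17 13
f 17 6 18
f 13 18 2
f 17 18 13
f 1 13 22
f 13 2 23
f 22 23 8
f 13 23 22
f 1 22 34
f 22 8 37
f 34 37 11
f 22 37 34
f 1 34 38
f 34 11 42
f 38 42 12
f 34 42 38
f 2 18 29
f 18 6 32
f 29 32 10
f 18 32 29
f 6 41 19
f 41 12 40
f 19 40 5
f 41 40 19
f 12 42 39
f 42 11 35
f 39 35 3
f 42 35 39
f 11 37 36
f 37 8 24
f 36 24 7
f 37 24 36
f 8 23 28
f 23 2 25
f 28 25 9
f 23 25 28
f 4 30 16
f 30 10 31
f 16 31 5
f 30 31 16
f 4 16 14
f 16 5 15
f 14 15 3
f 16 15 14
f 4 14 21
f 14 3 20
f 21 20 7
f 14 20 21
f 4 21 26
f 21 7 27
f 26 27 9
f 21 27 26
f 4 26 30
f 26 9 33
f 30 33 10
f 26 33 30
f 5 31 19
f 31 10 32
f 19 32 6
f 31 32 19
f 3 15 39
f 15 5 40
f 39 40 12
f 15 40 39
f 7 20 36
f 20 3 35
f 36 35 11
f 20 35 36
f 9 27 28
f 27 7 24
f 28 24 8
f 27 24 28
f 10 33 29
f 33 9 25
f 29 25 2
f 33 25 29
f 44 43 46
f 44 46 45
f 46 43 47
f 46 47 45
f 47 43 48
f 47 48 45
f 48 43 49
f 48 49 45
f 49 43 50
f 49 50 45
f 50 43 51
f 50 51 45
f 51 43 52
f 51 52 45
f 52 43 53
f 52 53 45
f 53 43 54
f 53 54 45
f 54 43 55
f 54 55 45
f 55 43 44
f 55 44 45
f 57 56 60
f 57 60 58
f 58 60 61
f 58 61 59
f 60 56 62
f 60 62 61
f 61 62 63
f 61 63 59
f 62 56 64
f 62 64 63
f 63 64 65
f 63 65 59
f 64 56 66
f 64 66 65
f 65 66 67
f 65 67 59
f 66 56 68
f 66 68 67
f 67 68 69
f 67 69 59
f 68 56 70
f 68 70 69
f 69 70 71
f 69 71 59
f 70 56 72
f 70 72 71
f 71 72 73
f 71 73 59
f 72 56 57
f 72 57 73
f 73 57 58
f 73 58 59
f 75 74 78
f 75 78 76
f 76 78 79
f 76 79 77
f 78 74 80
f 78 80 79
f 79 80 81
f 79 81 77
f 80 74 82
f 80 82 81
f 81 82 83
f 81 83 77
f 82 74 84
f 82 84 83
f 83 84 85
f 83 85 77
f 84 74 86
f 84 86 85
f 85 86 87
f 85 87 77
f 86 74 88
f 86 88 87
f 87 88 89
f 87 89 77
f 88 74 90
f 88 90 89
f 89 90 91
f 89 91 77
f 90 74 75
f 90 75 91
f 91 75 76
f 91 76 77
f 93 92 95
f 93 95 94
f 95 92 96
f 95 96 94
f 96 92 97
f 96 97 94
f 97 92 98
f 97 98 94
f 98 92 99
f 98 99 94
f 99 92 100
f 99 100 94
f 100 92 101
f 100 101 94
f 101 92 102
f 101 102 94
f 102 92 103
f 102 103 94
f 103 92 104
f 103 104 94
f 104 92 105
f 104 105 94
f 105 92 93
f 105 93 94



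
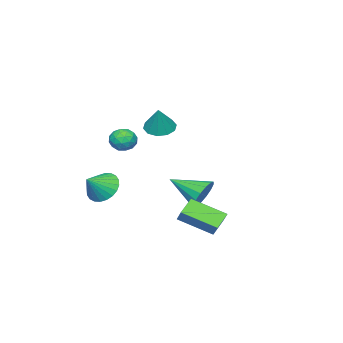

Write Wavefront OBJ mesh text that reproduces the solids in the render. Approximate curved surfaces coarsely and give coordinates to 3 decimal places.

v -0.679 1.006 -0.936
v -0.213 1.479 -0.11
v -0.261 -0.926 -0.064
v -0.74 1.43 0.034
v -1.251 1.267 -0.082
v -1.609 1.034 -0.427
v -1.717 0.793 -0.908
v -1.548 0.61 -1.396
v -1.146 0.532 -1.761
v -0.619 0.582 -1.905
v -0.108 0.745 -1.789
v 0.25 0.978 -1.445
v 0.359 1.218 -0.964
v 0.189 1.402 -0.475
v 2.532 3.796 -2.169
v 3.229 1.992 -1.253
v 1.457 3.69 -1.56
v 2.154 1.885 -0.645
v 2.886 4.295 -1.455
v 3.583 2.49 -0.54
v 1.811 4.188 -0.847
v 2.508 2.384 0.069
v 3.393 -2.682 0.076
v 3.927 -3.155 -0.722
v 4.547 -2.878 0.964
v 4.036 -2.756 -0.776
v 4.047 -2.346 -0.701
v 3.959 -1.987 -0.507
v 3.785 -1.733 -0.225
v 3.551 -1.624 0.103
v 3.292 -1.677 0.427
v 3.049 -1.882 0.697
v 2.859 -2.209 0.873
v 2.749 -2.609 0.927
v 2.738 -3.019 0.852
v 2.826 -3.378 0.659
v 3.001 -3.632 0.376
v 3.235 -3.74 0.048
v 3.493 -3.688 -0.276
v 3.736 -3.483 -0.546
v -3.349 -3.772 2.494
v -2.586 -3.428 2.045
v -2.631 -3.368 4.026
v -2.971 -2.99 2.11
v -3.5 -2.85 2.322
v -3.972 -3.062 2.599
v -4.206 -3.546 2.836
v -4.113 -4.116 2.943
v -3.728 -4.554 2.878
v -3.198 -4.694 2.666
v -2.727 -4.481 2.389
v -2.493 -3.998 2.151
v 3.394 -1.178 3.057
v 3.885 -1.519 3.603
v 2.355 -1.521 3.777
v 2.846 -1.862 4.323
v 2.835 -1.057 4.235
v 3.477 -0.845 3.79
v 2.763 -2.195 3.59
v 3.405 -1.983 3.145
v 3.495 -2.147 3.933
v 3.539 -1.444 4.331
v 2.701 -1.596 3.049
v 2.745 -0.893 3.447
v 3.731 -1.319 3.267
v 2.509 -1.721 4.113
v 2.503 -1.248 4.061
v 2.791 -1.449 4.382
v 3.491 -0.923 3.377
v 3.78 -1.123 3.698
v 3.162 -0.851 4.069
v 2.46 -1.917 3.682
v 2.749 -2.117 4.003
v 3.449 -1.591 2.998
v 3.737 -1.792 3.319
v 3.078 -2.189 3.311
v 3.79 -1.888 3.782
v 3.179 -2.09 4.205
v 3.13 -2.285 3.774
v 3.508 -2.161 3.512
v 3.816 -1.475 4.016
v 3.205 -1.676 4.439
v 3.199 -1.203 4.387
v 3.576 -1.079 4.126
v 3.587 -1.844 4.21
v 3.035 -1.364 2.941
v 2.424 -1.565 3.364
v 2.664 -1.961 3.254
v 3.041 -1.837 2.993
v 3.061 -0.95 3.175
v 2.45 -1.152 3.598
v 2.732 -0.879 3.868
v 3.11 -0.755 3.606
v 2.653 -1.196 3.17
f 2 1 4
f 2 4 3
f 4 1 5
f 4 5 3
f 5 1 6
f 5 6 3
f 6 1 7
f 6 7 3
f 7 1 8
f 7 8 3
f 8 1 9
f 8 9 3
f 9 1 10
f 9 10 3
f 10 1 11
f 10 11 3
f 11 1 12
f 11 12 3
f 12 1 13
f 12 13 3
f 13 1 14
f 13 14 3
f 14 1 2
f 14 2 3
f 16 18 15
f 19 16 15
f 15 18 17
f 17 19 15
f 16 22 18
f 20 16 19
f 20 22 16
f 18 22 17
f 21 19 17
f 17 22 21
f 21 20 19
f 22 20 21
f 24 23 26
f 24 26 25
f 26 23 27
f 26 27 25
f 27 23 28
f 27 28 25
f 28 23 29
f 28 29 25
f 29 23 30
f 29 30 25
f 30 23 31
f 30 31 25
f 31 23 32
f 31 32 25
f 32 23 33
f 32 33 25
f 33 23 34
f 33 34 25
f 34 23 35
f 34 35 25
f 35 23 36
f 35 36 25
f 36 23 37
f 36 37 25
f 37 23 38
f 37 38 25
f 38 23 39
f 38 39 25
f 39 23 40
f 39 40 25
f 40 23 24
f 40 24 25
f 42 41 44
f 42 44 43
f 44 41 45
f 44 45 43
f 45 41 46
f 45 46 43
f 46 41 47
f 46 47 43
f 47 41 48
f 47 48 43
f 48 41 49
f 48 49 43
f 49 41 50
f 49 50 43
f 50 41 51
f 50 51 43
f 51 41 52
f 51 52 43
f 52 41 42
f 52 42 43
f 53 90 69
f 90 64 93
f 69 93 58
f 90 93 69
f 53 69 65
f 69 58 70
f 65 70 54
f 69 70 65
f 53 65 74
f 65 54 75
f 74 75 60
f 65 75 74
f 53 74 86
f 74 60 89
f 86 89 63
f 74 89 86
f 53 86 90
f 86 63 94
f 90 94 64
f 86 94 90
f 54 70 81
f 70 58 84
f 81 84 62
f 70 84 81
f 58 93 71
f 93 64 92
f 71 92 57
f 93 92 71
f 64 94 91
f 94 63 87
f 91 87 55
f 94 87 91
f 63 89 88
f 89 60 76
f 88 76 59
f 89 76 88
f 60 75 80
f 75 54 77
f 80 77 61
f 75 77 80
f 56 82 68
f 82 62 83
f 68 83 57
f 82 83 68
f 56 68 66
f 68 57 67
f 66 67 55
f 68 67 66
f 56 66 73
f 66 55 72
f 73 72 59
f 66 72 73
f 56 73 78
f 73 59 79
f 78 79 61
f 73 79 78
f 56 78 82
f 78 61 85
f 82 85 62
f 78 85 82
f 57 83 71
f 83 62 84
f 71 84 58
f 83 84 71
f 55 67 91
f 67 57 92
f 91 92 64
f 67 92 91
f 59 72 88
f 72 55 87
f 88 87 63
f 72 87 88
f 61 79 80
f 79 59 76
f 80 76 60
f 79 76 80
f 62 85 81
f 85 61 77
f 81 77 54
f 85 77 81



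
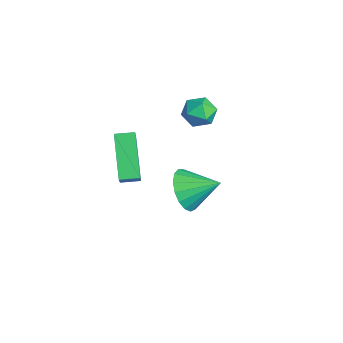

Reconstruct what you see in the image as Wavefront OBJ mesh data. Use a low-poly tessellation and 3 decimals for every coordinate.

v -4.678 -4.05 -2.135
v -3.472 -4.348 -0.86
v -4.534 -3.224 -2.078
v -3.328 -3.522 -0.804
v -3.112 -4.218 -3.656
v -1.906 -4.516 -2.382
v -2.968 -3.392 -3.6
v -1.762 -3.69 -2.325
v 0.968 -2.543 -0.967
v 1.386 -2.268 -1.821
v 1.552 -1.337 -0.293
v 0.962 -2.058 -1.83
v 0.539 -1.959 -1.641
v 0.214 -1.994 -1.297
v 0.062 -2.155 -0.878
v 0.118 -2.404 -0.479
v 0.369 -2.686 -0.192
v 0.757 -2.935 -0.083
v 1.193 -3.094 -0.175
v 1.578 -3.127 -0.45
v 1.824 -3.026 -0.842
v 1.873 -2.815 -1.263
v 1.715 -2.541 -1.617
v -3.981 -0.232 -0.588
v -3.238 -0.417 -0.818
v -3.982 -1.243 0.218
v -3.239 -1.428 -0.012
v -3.371 -0.768 0.419
v -3.37 -0.143 -0.079
v -3.85 -1.517 -0.521
v -3.849 -0.892 -1.019
v -3.157 -1.211 -0.777
v -2.862 -0.748 -0.196
v -4.358 -0.912 -0.404
v -4.063 -0.449 0.177
f 2 4 1
f 5 2 1
f 1 4 3
f 3 5 1
f 2 8 4
f 6 2 5
f 6 8 2
f 4 8 3
f 7 5 3
f 3 8 7
f 7 6 5
f 8 6 7
f 10 9 12
f 10 12 11
f 12 9 13
f 12 13 11
f 13 9 14
f 13 14 11
f 14 9 15
f 14 15 11
f 15 9 16
f 15 16 11
f 16 9 17
f 16 17 11
f 17 9 18
f 17 18 11
f 18 9 19
f 18 19 11
f 19 9 20
f 19 20 11
f 20 9 21
f 20 21 11
f 21 9 22
f 21 22 11
f 22 9 23
f 22 23 11
f 23 9 10
f 23 10 11
f 24 35 29
f 24 29 25
f 24 25 31
f 24 31 34
f 24 34 35
f 25 29 33
f 29 35 28
f 35 34 26
f 34 31 30
f 31 25 32
f 27 33 28
f 27 28 26
f 27 26 30
f 27 30 32
f 27 32 33
f 28 33 29
f 26 28 35
f 30 26 34
f 32 30 31
f 33 32 25



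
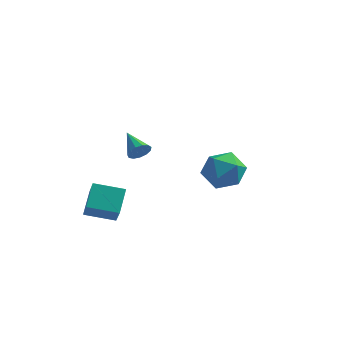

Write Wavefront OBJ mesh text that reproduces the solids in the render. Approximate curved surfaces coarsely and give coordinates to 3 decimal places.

v -3.269 2.446 -0.136
v -2.839 2.562 0.365
v -4.251 3.534 0.456
v -2.745 2.799 0.087
v -2.816 2.924 -0.262
v -3.032 2.897 -0.571
v -3.323 2.727 -0.742
v -3.597 2.468 -0.72
v -3.766 2.202 -0.513
v -3.778 2.014 -0.186
v -3.628 1.963 0.157
v -3.364 2.065 0.407
v -3.07 2.288 0.484
v 1.506 -1.909 1.856
v 2.264 -1.221 2.438
v 2.216 -3.439 2.742
v 2.974 -2.751 3.324
v 1.822 -2.693 3.564
v 1.384 -1.747 3.016
v 3.096 -2.913 2.164
v 2.658 -1.967 1.616
v 3.247 -1.841 2.628
v 2.46 -1.706 3.493
v 2.02 -2.954 1.687
v 1.233 -2.819 2.552
v -3.85 -4.602 0.426
v -3.875 -3.429 1.312
v -4.338 -3.609 -0.903
v -4.364 -2.436 -0.018
v -2.296 -4.304 0.078
v -2.322 -3.131 0.963
v -2.785 -3.311 -1.252
v -2.81 -2.138 -0.366
f 2 1 4
f 2 4 3
f 4 1 5
f 4 5 3
f 5 1 6
f 5 6 3
f 6 1 7
f 6 7 3
f 7 1 8
f 7 8 3
f 8 1 9
f 8 9 3
f 9 1 10
f 9 10 3
f 10 1 11
f 10 11 3
f 11 1 12
f 11 12 3
f 12 1 13
f 12 13 3
f 13 1 2
f 13 2 3
f 14 25 19
f 14 19 15
f 14 15 21
f 14 21 24
f 14 24 25
f 15 19 23
f 19 25 18
f 25 24 16
f 24 21 20
f 21 15 22
f 17 23 18
f 17 18 16
f 17 16 20
f 17 20 22
f 17 22 23
f 18 23 19
f 16 18 25
f 20 16 24
f 22 20 21
f 23 22 15
f 27 29 26
f 30 27 26
f 26 29 28
f 28 30 26
f 27 33 29
f 31 27 30
f 31 33 27
f 29 33 28
f 32 30 28
f 28 33 32
f 32 31 30
f 33 31 32



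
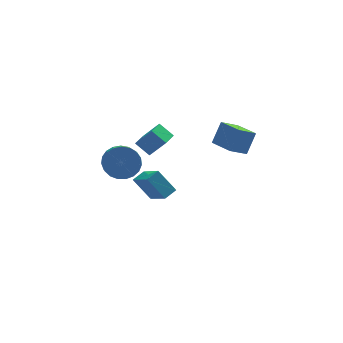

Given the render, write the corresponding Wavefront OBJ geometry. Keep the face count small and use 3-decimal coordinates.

v -0.472 2.307 -0.399
v -1.094 2.896 0.241
v 0.153 3.092 -0.515
v -0.47 3.682 0.125
v 0.31 1.858 0.775
v -0.313 2.448 1.415
v 0.934 2.644 0.659
v 0.312 3.233 1.299
v -1.226 2.996 -2.799
v -0.826 1.467 -1.64
v -0.527 3.368 -2.55
v -0.127 1.839 -1.391
v -0.433 2.301 -3.989
v -0.033 0.772 -2.83
v 0.266 2.673 -3.74
v 0.666 1.144 -2.581
v 4.324 0.559 0.054
v 3.32 0.307 0.699
v 3.772 1.988 -0.245
v 2.769 1.735 0.401
v 4.951 1.045 1.219
v 3.948 0.792 1.865
v 4.4 2.473 0.921
v 3.396 2.221 1.566
v -2.527 0.134 1.172
v -1.581 -0.129 1.046
v -1.846 -1.597 2.123
v -2.793 -1.334 2.248
v -1.56 0.112 1.38
v -1.825 -1.357 2.456
v -1.706 0.356 1.677
v -1.971 -1.112 2.754
v -1.993 0.562 1.887
v -2.259 -0.906 2.964
v -2.374 0.694 1.974
v -2.639 -0.774 3.05
v -2.781 0.729 1.921
v -3.046 -0.739 2.998
v -3.144 0.662 1.739
v -3.409 -0.807 2.816
v -3.4 0.503 1.459
v -3.665 -0.966 2.536
v -3.506 0.28 1.13
v -3.771 -1.188 2.206
v -3.442 0.032 0.807
v -3.707 -1.436 1.884
v -3.22 -0.198 0.548
v -3.486 -1.667 1.624
v -2.879 -0.371 0.396
v -3.144 -1.839 1.473
v -2.476 -0.456 0.379
v -2.742 -1.925 1.455
v -2.083 -0.44 0.499
v -2.348 -1.908 1.575
v -1.766 -0.324 0.735
v -2.032 -1.792 1.811
f 2 4 1
f 5 2 1
f 1 4 3
f 3 5 1
f 2 8 4
f 6 2 5
f 6 8 2
f 4 8 3
f 7 5 3
f 3 8 7
f 7 6 5
f 8 6 7
f 10 12 9
f 13 10 9
f 9 12 11
f 11 13 9
f 10 16 12
f 14 10 13
f 14 16 10
f 12 16 11
f 15 13 11
f 11 16 15
f 15 14 13
f 16 14 15
f 18 20 17
f 21 18 17
f 17 20 19
f 19 21 17
f 18 24 20
f 22 18 21
f 22 24 18
f 20 24 19
f 23 21 19
f 19 24 23
f 23 22 21
f 24 22 23
f 26 25 29
f 26 29 27
f 27 29 30
f 27 30 28
f 29 25 31
f 29 31 30
f 30 31 32
f 30 32 28
f 31 25 33
f 31 33 32
f 32 33 34
f 32 34 28
f 33 25 35
f 33 35 34
f 34 35 36
f 34 36 28
f 35 25 37
f 35 37 36
f 36 37 38
f 36 38 28
f 37 25 39
f 37 39 38
f 38 39 40
f 38 40 28
f 39 25 41
f 39 41 40
f 40 41 42
f 40 42 28
f 41 25 43
f 41 43 42
f 42 43 44
f 42 44 28
f 43 25 45
f 43 45 44
f 44 45 46
f 44 46 28
f 45 25 47
f 45 47 46
f 46 47 48
f 46 48 28
f 47 25 49
f 47 49 48
f 48 49 50
f 48 50 28
f 49 25 51
f 49 51 50
f 50 51 52
f 50 52 28
f 51 25 53
f 51 53 52
f 52 53 54
f 52 54 28
f 53 25 55
f 53 55 54
f 54 55 56
f 54 56 28
f 55 25 26
f 55 26 56
f 56 26 27
f 56 27 28



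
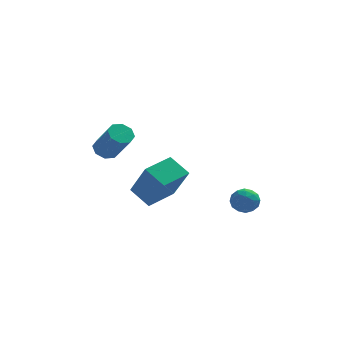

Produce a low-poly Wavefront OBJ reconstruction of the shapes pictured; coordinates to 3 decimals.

v -2.851 2.193 1.497
v -2.439 2.625 1.557
v -1.777 1.82 2.823
v -2.189 1.387 2.763
v -2.817 2.706 1.806
v -2.155 1.9 3.072
v -3.214 2.486 1.874
v -2.552 1.681 3.14
v -3.399 2.095 1.721
v -2.737 1.289 2.987
v -3.263 1.76 1.437
v -2.601 0.955 2.703
v -2.885 1.68 1.188
v -2.223 0.874 2.454
v -2.488 1.899 1.12
v -1.826 1.094 2.386
v -2.303 2.291 1.273
v -1.641 1.485 2.539
v -1.09 0.801 -1.161
v -1.847 1.436 -0.535
v -0.051 1.869 -0.988
v -0.808 2.504 -0.362
v -0.472 -0.064 0.462
v -1.229 0.571 1.088
v 0.567 1.004 0.635
v -0.19 1.639 1.261
v 3.096 0.966 -1.335
v 3.468 0.736 -0.838
v 2.212 0.644 -0.822
v 2.584 0.414 -0.325
v 2.535 1.067 -0.427
v 3.082 1.265 -0.744
v 2.598 0.115 -0.916
v 3.145 0.313 -1.233
v 3.161 0.21 -0.579
v 3.122 0.798 -0.277
v 2.558 0.582 -1.383
v 2.519 1.17 -1.081
v 3.36 0.879 -1.131
v 2.32 0.501 -0.529
v 2.291 0.884 -0.589
v 2.51 0.749 -0.296
v 3.133 1.191 -1.077
v 3.351 1.055 -0.784
v 2.803 1.25 -0.543
v 2.329 0.325 -0.876
v 2.547 0.189 -0.583
v 3.17 0.631 -1.364
v 3.389 0.496 -1.071
v 2.877 0.13 -1.117
v 3.398 0.435 -0.687
v 2.878 0.245 -0.385
v 2.886 0.069 -0.733
v 3.208 0.186 -0.919
v 3.375 0.78 -0.509
v 2.855 0.591 -0.208
v 2.826 0.975 -0.268
v 3.148 1.092 -0.455
v 3.194 0.471 -0.357
v 2.825 0.789 -1.452
v 2.305 0.6 -1.151
v 2.532 0.288 -1.205
v 2.854 0.405 -1.392
v 2.802 1.135 -1.275
v 2.282 0.945 -0.973
v 2.472 1.194 -0.741
v 2.794 1.311 -0.927
v 2.486 0.909 -1.303
f 2 1 5
f 2 5 3
f 3 5 6
f 3 6 4
f 5 1 7
f 5 7 6
f 6 7 8
f 6 8 4
f 7 1 9
f 7 9 8
f 8 9 10
f 8 10 4
f 9 1 11
f 9 11 10
f 10 11 12
f 10 12 4
f 11 1 13
f 11 13 12
f 12 13 14
f 12 14 4
f 13 1 15
f 13 15 14
f 14 15 16
f 14 16 4
f 15 1 17
f 15 17 16
f 16 17 18
f 16 18 4
f 17 1 2
f 17 2 18
f 18 2 3
f 18 3 4
f 20 22 19
f 23 20 19
f 19 22 21
f 21 23 19
f 20 26 22
f 24 20 23
f 24 26 20
f 22 26 21
f 25 23 21
f 21 26 25
f 25 24 23
f 26 24 25
f 27 64 43
f 64 38 67
f 43 67 32
f 64 67 43
f 27 43 39
f 43 32 44
f 39 44 28
f 43 44 39
f 27 39 48
f 39 28 49
f 48 49 34
f 39 49 48
f 27 48 60
f 48 34 63
f 60 63 37
f 48 63 60
f 27 60 64
f 60 37 68
f 64 68 38
f 60 68 64
f 28 44 55
f 44 32 58
f 55 58 36
f 44 58 55
f 32 67 45
f 67 38 66
f 45 66 31
f 67 66 45
f 38 68 65
f 68 37 61
f 65 61 29
f 68 61 65
f 37 63 62
f 63 34 50
f 62 50 33
f 63 50 62
f 34 49 54
f 49 28 51
f 54 51 35
f 49 51 54
f 30 56 42
f 56 36 57
f 42 57 31
f 56 57 42
f 30 42 40
f 42 31 41
f 40 41 29
f 42 41 40
f 30 40 47
f 40 29 46
f 47 46 33
f 40 46 47
f 30 47 52
f 47 33 53
f 52 53 35
f 47 53 52
f 30 52 56
f 52 35 59
f 56 59 36
f 52 59 56
f 31 57 45
f 57 36 58
f 45 58 32
f 57 58 45
f 29 41 65
f 41 31 66
f 65 66 38
f 41 66 65
f 33 46 62
f 46 29 61
f 62 61 37
f 46 61 62
f 35 53 54
f 53 33 50
f 54 50 34
f 53 50 54
f 36 59 55
f 59 35 51
f 55 51 28
f 59 51 55



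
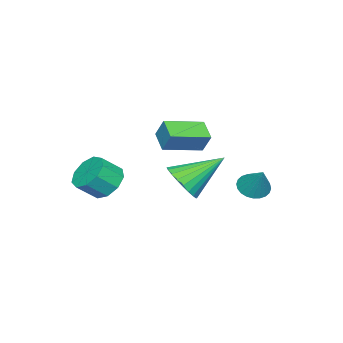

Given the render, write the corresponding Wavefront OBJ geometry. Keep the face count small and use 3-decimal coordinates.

v -3.35 -1.674 0.484
v -3.183 -1.191 1.401
v -2.649 -0.971 -0.014
v -2.482 -0.488 0.903
v -1.938 -2.832 0.837
v -1.771 -2.349 1.754
v -1.237 -2.129 0.339
v -1.07 -1.646 1.256
v 2.004 -2.835 -0.405
v 2.517 -2.091 -0.302
v 3.188 -2.66 0.469
v 2.676 -3.405 0.365
v 2.049 -2.086 0.109
v 2.721 -2.655 0.88
v 1.561 -2.432 0.279
v 2.232 -3.001 1.05
v 1.28 -2.967 0.129
v 1.951 -3.536 0.9
v 1.338 -3.44 -0.271
v 2.009 -4.009 0.5
v 1.708 -3.63 -0.734
v 2.379 -4.2 0.037
v 2.216 -3.449 -1.043
v 2.888 -4.018 -0.273
v 2.626 -2.98 -1.054
v 3.297 -3.549 -0.283
v 2.745 -2.444 -0.761
v 3.416 -3.013 0.01
v -1.603 1.908 -1.054
v -1.241 2.364 -1.494
v -1.017 2.592 0.134
v -1.485 2.506 -1.456
v -1.747 2.557 -1.356
v -1.987 2.509 -1.21
v -2.168 2.369 -1.04
v -2.264 2.16 -0.873
v -2.258 1.912 -0.733
v -2.153 1.663 -0.642
v -1.964 1.452 -0.613
v -1.72 1.31 -0.652
v -1.458 1.26 -0.752
v -1.218 1.308 -0.898
v -1.037 1.447 -1.067
v -0.941 1.657 -1.235
v -0.947 1.905 -1.375
v -1.052 2.153 -1.466
v 0.208 -0.451 -0.627
v 0.881 -0.567 0.118
v -0.948 0.891 0.627
v 1.031 -0.257 -0.074
v 1.057 0.023 -0.35
v 0.953 0.23 -0.669
v 0.736 0.335 -0.981
v 0.438 0.319 -1.239
v 0.106 0.187 -1.404
v -0.211 -0.043 -1.45
v -0.464 -0.335 -1.371
v -0.615 -0.644 -1.179
v -0.64 -0.924 -0.903
v -0.536 -1.132 -0.585
v -0.319 -1.236 -0.273
v -0.022 -1.221 -0.015
v 0.311 -1.088 0.15
v 0.628 -0.859 0.196
f 2 4 1
f 5 2 1
f 1 4 3
f 3 5 1
f 2 8 4
f 6 2 5
f 6 8 2
f 4 8 3
f 7 5 3
f 3 8 7
f 7 6 5
f 8 6 7
f 10 9 13
f 10 13 11
f 11 13 14
f 11 14 12
f 13 9 15
f 13 15 14
f 14 15 16
f 14 16 12
f 15 9 17
f 15 17 16
f 16 17 18
f 16 18 12
f 17 9 19
f 17 19 18
f 18 19 20
f 18 20 12
f 19 9 21
f 19 21 20
f 20 21 22
f 20 22 12
f 21 9 23
f 21 23 22
f 22 23 24
f 22 24 12
f 23 9 25
f 23 25 24
f 24 25 26
f 24 26 12
f 25 9 27
f 25 27 26
f 26 27 28
f 26 28 12
f 27 9 10
f 27 10 28
f 28 10 11
f 28 11 12
f 30 29 32
f 30 32 31
f 32 29 33
f 32 33 31
f 33 29 34
f 33 34 31
f 34 29 35
f 34 35 31
f 35 29 36
f 35 36 31
f 36 29 37
f 36 37 31
f 37 29 38
f 37 38 31
f 38 29 39
f 38 39 31
f 39 29 40
f 39 40 31
f 40 29 41
f 40 41 31
f 41 29 42
f 41 42 31
f 42 29 43
f 42 43 31
f 43 29 44
f 43 44 31
f 44 29 45
f 44 45 31
f 45 29 46
f 45 46 31
f 46 29 30
f 46 30 31
f 48 47 50
f 48 50 49
f 50 47 51
f 50 51 49
f 51 47 52
f 51 52 49
f 52 47 53
f 52 53 49
f 53 47 54
f 53 54 49
f 54 47 55
f 54 55 49
f 55 47 56
f 55 56 49
f 56 47 57
f 56 57 49
f 57 47 58
f 57 58 49
f 58 47 59
f 58 59 49
f 59 47 60
f 59 60 49
f 60 47 61
f 60 61 49
f 61 47 62
f 61 62 49
f 62 47 63
f 62 63 49
f 63 47 64
f 63 64 49
f 64 47 48
f 64 48 49



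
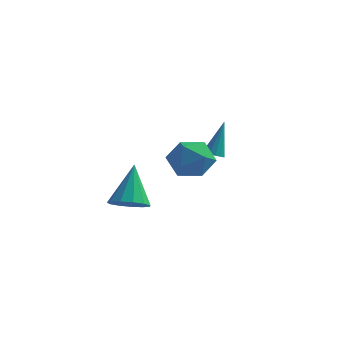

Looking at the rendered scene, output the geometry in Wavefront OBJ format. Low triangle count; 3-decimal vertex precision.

v -1.158 -0.018 2.416
v -0.362 -0.085 3.224
v -2.298 -1.015 3.456
v -1.502 -1.082 4.264
v -2.006 -0.089 4.045
v -1.302 0.528 3.402
v -1.358 -1.628 3.278
v -0.654 -1.011 2.635
v -0.486 -1.08 3.756
v -0.887 -0.129 4.23
v -1.773 -0.971 2.45
v -2.174 -0.02 2.924
v -1.604 2.78 2.296
v -1.339 3.174 2.082
v -1.396 3.6 4.064
v -1.597 3.252 2.077
v -1.856 3.203 2.129
v -2.048 3.042 2.227
v -2.121 2.81 2.343
v -2.056 2.571 2.446
v -1.869 2.387 2.509
v -1.612 2.309 2.515
v -1.352 2.357 2.462
v -1.16 2.519 2.365
v -1.087 2.75 2.249
v -1.153 2.99 2.146
v -3.225 -2.76 1.248
v -2.407 -3.068 1.537
v -3.455 -1.64 3.092
v -2.315 -2.627 1.281
v -2.511 -2.228 1.014
v -2.933 -1.998 0.822
v -3.449 -2.009 0.764
v -3.892 -2.259 0.86
v -4.124 -2.668 1.079
v -4.071 -3.106 1.352
v -3.748 -3.434 1.591
v -3.259 -3.547 1.721
v -2.76 -3.411 1.701
f 1 12 6
f 1 6 2
f 1 2 8
f 1 8 11
f 1 11 12
f 2 6 10
f 6 12 5
f 12 11 3
f 11 8 7
f 8 2 9
f 4 10 5
f 4 5 3
f 4 3 7
f 4 7 9
f 4 9 10
f 5 10 6
f 3 5 12
f 7 3 11
f 9 7 8
f 10 9 2
f 14 13 16
f 14 16 15
f 16 13 17
f 16 17 15
f 17 13 18
f 17 18 15
f 18 13 19
f 18 19 15
f 19 13 20
f 19 20 15
f 20 13 21
f 20 21 15
f 21 13 22
f 21 22 15
f 22 13 23
f 22 23 15
f 23 13 24
f 23 24 15
f 24 13 25
f 24 25 15
f 25 13 26
f 25 26 15
f 26 13 14
f 26 14 15
f 28 27 30
f 28 30 29
f 30 27 31
f 30 31 29
f 31 27 32
f 31 32 29
f 32 27 33
f 32 33 29
f 33 27 34
f 33 34 29
f 34 27 35
f 34 35 29
f 35 27 36
f 35 36 29
f 36 27 37
f 36 37 29
f 37 27 38
f 37 38 29
f 38 27 39
f 38 39 29
f 39 27 28
f 39 28 29



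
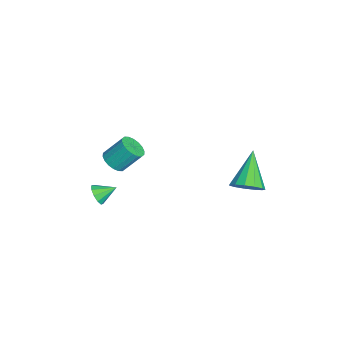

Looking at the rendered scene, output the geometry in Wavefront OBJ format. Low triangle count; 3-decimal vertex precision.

v -3.832 -2.712 -0.71
v -3.399 -3.183 -0.282
v -3.434 -2.178 0.858
v -3.868 -1.708 0.43
v -3.166 -2.991 -0.444
v -3.201 -1.987 0.696
v -3.065 -2.744 -0.658
v -3.1 -1.739 0.482
v -3.116 -2.491 -0.883
v -3.151 -1.486 0.257
v -3.308 -2.281 -1.074
v -3.344 -1.276 0.066
v -3.605 -2.157 -1.192
v -3.64 -1.152 -0.052
v -3.947 -2.143 -1.215
v -3.982 -1.138 -0.075
v -4.266 -2.242 -1.138
v -4.301 -1.237 0.002
v -4.499 -2.433 -0.976
v -4.534 -1.429 0.164
v -4.6 -2.681 -0.762
v -4.635 -1.676 0.378
v -4.549 -2.934 -0.537
v -4.584 -1.929 0.603
v -4.356 -3.144 -0.346
v -4.392 -2.139 0.794
v -4.06 -3.268 -0.228
v -4.095 -2.263 0.912
v -3.718 -3.282 -0.205
v -3.753 -2.277 0.935
v 2.219 3.677 2.478
v 2.785 3.521 3.147
v 0.641 4.063 3.902
v 2.815 4.012 3.049
v 2.656 4.396 2.768
v 2.359 4.553 2.396
v 2.017 4.431 2.05
v 1.739 4.07 1.84
v 1.614 3.585 1.832
v 1.681 3.129 2.03
v 1.918 2.847 2.37
v 2.252 2.829 2.744
v 2.574 3.08 3.034
v 2.185 -3.507 2.103
v 2.411 -3.233 1.595
v 2.115 -2.573 2.577
v 2.029 -3.246 1.563
v 1.707 -3.358 1.738
v 1.568 -3.528 2.052
v 1.664 -3.69 2.386
v 1.96 -3.782 2.612
v 2.342 -3.769 2.643
v 2.664 -3.656 2.469
v 2.803 -3.487 2.155
v 2.706 -3.325 1.821
f 2 1 5
f 2 5 3
f 3 5 6
f 3 6 4
f 5 1 7
f 5 7 6
f 6 7 8
f 6 8 4
f 7 1 9
f 7 9 8
f 8 9 10
f 8 10 4
f 9 1 11
f 9 11 10
f 10 11 12
f 10 12 4
f 11 1 13
f 11 13 12
f 12 13 14
f 12 14 4
f 13 1 15
f 13 15 14
f 14 15 16
f 14 16 4
f 15 1 17
f 15 17 16
f 16 17 18
f 16 18 4
f 17 1 19
f 17 19 18
f 18 19 20
f 18 20 4
f 19 1 21
f 19 21 20
f 20 21 22
f 20 22 4
f 21 1 23
f 21 23 22
f 22 23 24
f 22 24 4
f 23 1 25
f 23 25 24
f 24 25 26
f 24 26 4
f 25 1 27
f 25 27 26
f 26 27 28
f 26 28 4
f 27 1 29
f 27 29 28
f 28 29 30
f 28 30 4
f 29 1 2
f 29 2 30
f 30 2 3
f 30 3 4
f 32 31 34
f 32 34 33
f 34 31 35
f 34 35 33
f 35 31 36
f 35 36 33
f 36 31 37
f 36 37 33
f 37 31 38
f 37 38 33
f 38 31 39
f 38 39 33
f 39 31 40
f 39 40 33
f 40 31 41
f 40 41 33
f 41 31 42
f 41 42 33
f 42 31 43
f 42 43 33
f 43 31 32
f 43 32 33
f 45 44 47
f 45 47 46
f 47 44 48
f 47 48 46
f 48 44 49
f 48 49 46
f 49 44 50
f 49 50 46
f 50 44 51
f 50 51 46
f 51 44 52
f 51 52 46
f 52 44 53
f 52 53 46
f 53 44 54
f 53 54 46
f 54 44 55
f 54 55 46
f 55 44 45
f 55 45 46



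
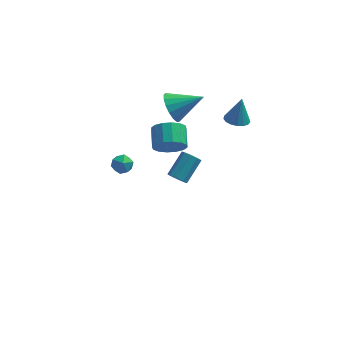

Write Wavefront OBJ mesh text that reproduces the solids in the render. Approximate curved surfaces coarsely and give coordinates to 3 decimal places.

v 3.351 1.87 1.934
v 3.8 2.405 1.757
v 3.589 2.17 3.446
v 3.492 2.558 1.775
v 3.151 2.554 1.829
v 2.857 2.393 1.908
v 2.676 2.112 1.992
v 2.649 1.776 2.063
v 2.784 1.461 2.104
v 3.048 1.24 2.107
v 3.382 1.163 2.069
v 3.709 1.248 2.001
v 3.954 1.476 1.917
v 4.061 1.794 1.838
v 4.005 2.129 1.78
v 0.537 -4.467 3.002
v 0.732 -4.206 2.546
v 1.397 -3.172 3.423
v 1.203 -3.433 3.878
v 0.389 -4.065 2.641
v 1.054 -3.031 3.518
v 0.115 -4.112 2.904
v 0.78 -3.079 3.781
v 0.039 -4.326 3.213
v 0.704 -3.292 4.09
v 0.196 -4.605 3.423
v 0.861 -3.571 4.3
v 0.513 -4.819 3.436
v 1.178 -3.786 4.313
v 0.841 -4.869 3.245
v 1.507 -3.836 4.122
v 1.028 -4.731 2.94
v 1.693 -3.697 3.817
v 0.984 -4.468 2.664
v 1.65 -3.435 3.541
v -0.122 2.547 2.162
v 0.296 2.046 1.431
v 1.562 2.733 2.998
v 0.318 2.492 1.288
v 0.238 2.951 1.345
v 0.077 3.317 1.59
v -0.131 3.507 1.965
v -0.336 3.477 2.386
v -0.493 3.233 2.755
v -0.564 2.833 2.988
v -0.535 2.367 3.032
v -0.411 1.942 2.877
v -0.22 1.656 2.558
v -0.008 1.574 2.148
v 0.179 1.714 1.741
v -0.062 -0.507 1.691
v 0.542 -0.759 2.352
v 0.426 0.375 2.89
v -0.178 0.627 2.229
v 0.812 -0.566 2.003
v 0.696 0.568 2.541
v 0.848 -0.357 1.571
v 0.732 0.777 2.109
v 0.64 -0.188 1.171
v 0.524 0.945 1.709
v 0.244 -0.105 0.91
v 0.128 1.029 1.448
v -0.234 -0.129 0.859
v -0.35 1.004 1.397
v -0.666 -0.255 1.03
v -0.782 0.879 1.568
v -0.936 -0.448 1.379
v -1.052 0.686 1.917
v -0.972 -0.657 1.811
v -1.088 0.477 2.349
v -0.764 -0.825 2.211
v -0.88 0.308 2.749
v -0.368 -0.909 2.472
v -0.484 0.225 3.01
v 0.11 -0.884 2.523
v -0.006 0.249 3.061
v -2.992 3.76 -4.29
v -2.543 3.902 -3.752
v -3.277 2.758 -3.788
v -2.828 2.9 -3.25
v -3.425 3.286 -3.328
v -3.249 3.905 -3.639
v -2.571 2.755 -3.901
v -2.395 3.374 -4.212
v -2.283 3.281 -3.511
v -2.811 3.609 -3.158
v -3.009 3.051 -4.382
v -3.537 3.379 -4.029
f 2 1 4
f 2 4 3
f 4 1 5
f 4 5 3
f 5 1 6
f 5 6 3
f 6 1 7
f 6 7 3
f 7 1 8
f 7 8 3
f 8 1 9
f 8 9 3
f 9 1 10
f 9 10 3
f 10 1 11
f 10 11 3
f 11 1 12
f 11 12 3
f 12 1 13
f 12 13 3
f 13 1 14
f 13 14 3
f 14 1 15
f 14 15 3
f 15 1 2
f 15 2 3
f 17 16 20
f 17 20 18
f 18 20 21
f 18 21 19
f 20 16 22
f 20 22 21
f 21 22 23
f 21 23 19
f 22 16 24
f 22 24 23
f 23 24 25
f 23 25 19
f 24 16 26
f 24 26 25
f 25 26 27
f 25 27 19
f 26 16 28
f 26 28 27
f 27 28 29
f 27 29 19
f 28 16 30
f 28 30 29
f 29 30 31
f 29 31 19
f 30 16 32
f 30 32 31
f 31 32 33
f 31 33 19
f 32 16 34
f 32 34 33
f 33 34 35
f 33 35 19
f 34 16 17
f 34 17 35
f 35 17 18
f 35 18 19
f 37 36 39
f 37 39 38
f 39 36 40
f 39 40 38
f 40 36 41
f 40 41 38
f 41 36 42
f 41 42 38
f 42 36 43
f 42 43 38
f 43 36 44
f 43 44 38
f 44 36 45
f 44 45 38
f 45 36 46
f 45 46 38
f 46 36 47
f 46 47 38
f 47 36 48
f 47 48 38
f 48 36 49
f 48 49 38
f 49 36 50
f 49 50 38
f 50 36 37
f 50 37 38
f 52 51 55
f 52 55 53
f 53 55 56
f 53 56 54
f 55 51 57
f 55 57 56
f 56 57 58
f 56 58 54
f 57 51 59
f 57 59 58
f 58 59 60
f 58 60 54
f 59 51 61
f 59 61 60
f 60 61 62
f 60 62 54
f 61 51 63
f 61 63 62
f 62 63 64
f 62 64 54
f 63 51 65
f 63 65 64
f 64 65 66
f 64 66 54
f 65 51 67
f 65 67 66
f 66 67 68
f 66 68 54
f 67 51 69
f 67 69 68
f 68 69 70
f 68 70 54
f 69 51 71
f 69 71 70
f 70 71 72
f 70 72 54
f 71 51 73
f 71 73 72
f 72 73 74
f 72 74 54
f 73 51 75
f 73 75 74
f 74 75 76
f 74 76 54
f 75 51 52
f 75 52 76
f 76 52 53
f 76 53 54
f 77 88 82
f 77 82 78
f 77 78 84
f 77 84 87
f 77 87 88
f 78 82 86
f 82 88 81
f 88 87 79
f 87 84 83
f 84 78 85
f 80 86 81
f 80 81 79
f 80 79 83
f 80 83 85
f 80 85 86
f 81 86 82
f 79 81 88
f 83 79 87
f 85 83 84
f 86 85 78

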